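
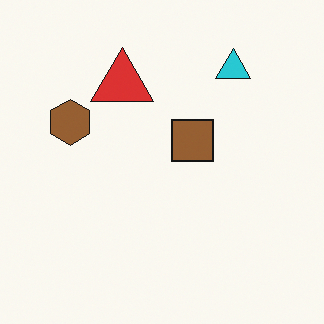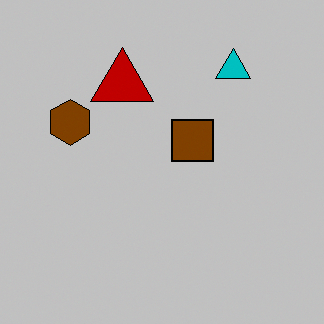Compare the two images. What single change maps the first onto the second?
This is the original image heavily posterized to just a handful of flat colors.

Each flat color has snapped to a coarser quantized level — most visibly, the near-white background has dropped to a flat grey.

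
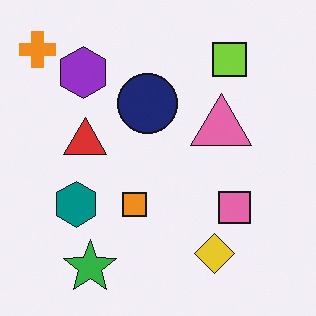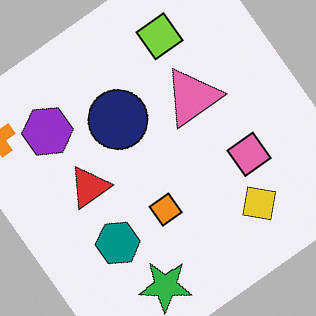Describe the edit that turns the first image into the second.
It was rotated counter-clockwise by a large amount — several tens of degrees.

Every shape is tilted by the same angle and the image corners show triangular fill wedges — a whole-image rotation by a non-right angle.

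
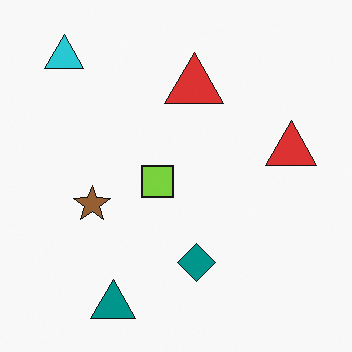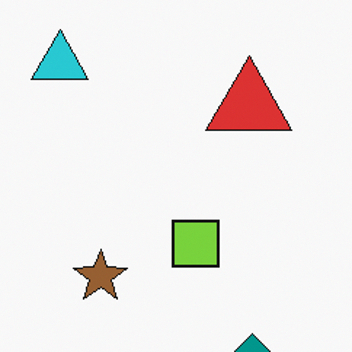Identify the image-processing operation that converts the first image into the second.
The second image is the first cropped to a modestly smaller region and rescaled.

The visible shapes are larger and the field of view is narrower; shapes near the original edges may be partly or wholly outside the frame — a crop-and-rescale.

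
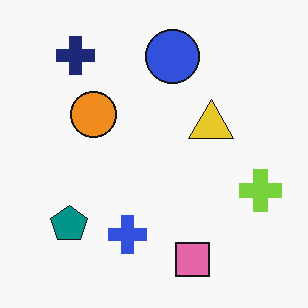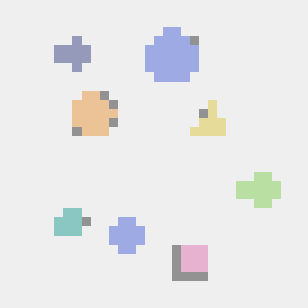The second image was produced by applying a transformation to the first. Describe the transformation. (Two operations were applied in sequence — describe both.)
The transformation is: heavily pixelated into large blocks, then washed out (contrast reduced).

Shapes are reduced to large square blocks; fine edges and outlines are lost — a downscale-then-upscale (mosaic) effect. Tones are pushed toward mid-grey across the whole image — a global contrast change.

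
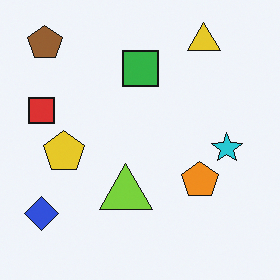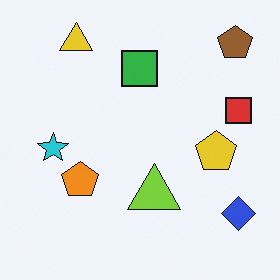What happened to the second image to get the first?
The image was flipped horizontally (left ↔ right).

The red square is in the right of the second image and the left of the first — shapes on opposite sides of the vertical midline have swapped in a mirror flip.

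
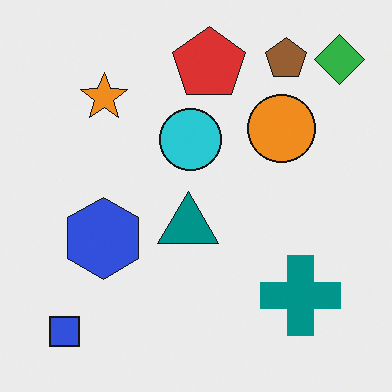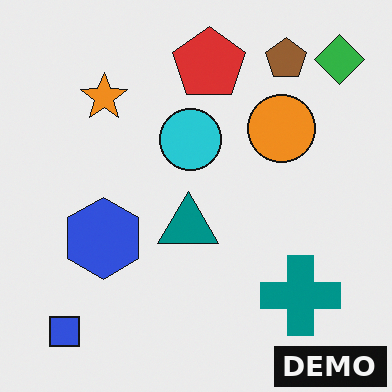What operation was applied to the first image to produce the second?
It was watermarked with the text "DEMO" in the lower-right corner.

A dark label reading "DEMO" appears in the lower-right corner.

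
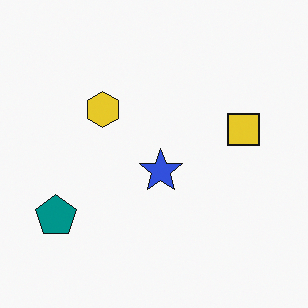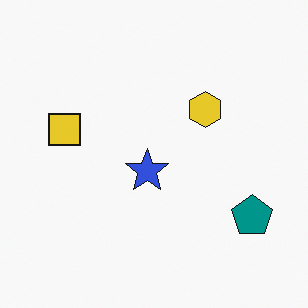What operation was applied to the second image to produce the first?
Flipped horizontally (left ↔ right).

The teal pentagon is in the bottom-right of the second image and the bottom-left of the first — shapes on opposite sides of the vertical midline have swapped in a mirror flip.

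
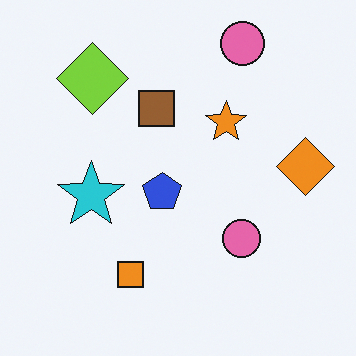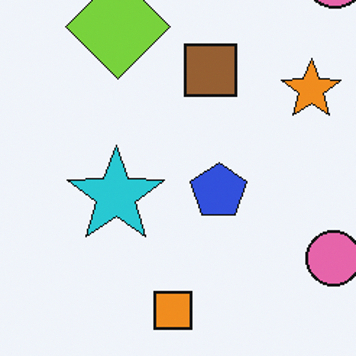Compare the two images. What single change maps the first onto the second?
The image was cropped to a modestly smaller region and rescaled.

The visible shapes are larger and the field of view is narrower; shapes near the original edges may be partly or wholly outside the frame — a crop-and-rescale.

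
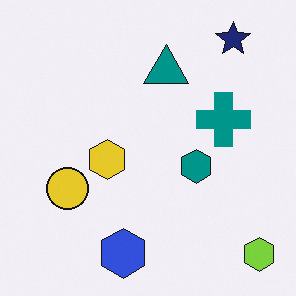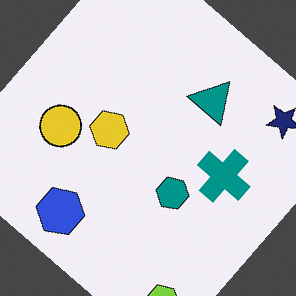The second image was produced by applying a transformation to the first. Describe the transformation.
It was rotated clockwise by a large amount — several tens of degrees.

Every shape is tilted by the same angle and the image corners show triangular fill wedges — a whole-image rotation by a non-right angle.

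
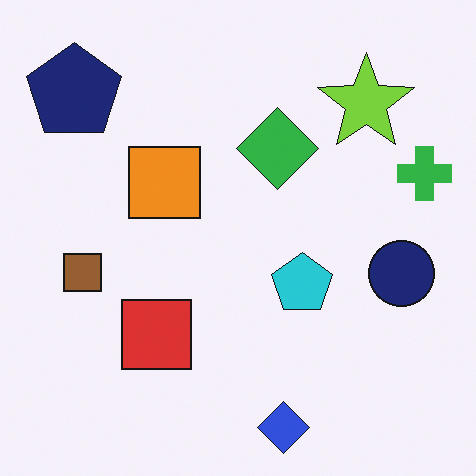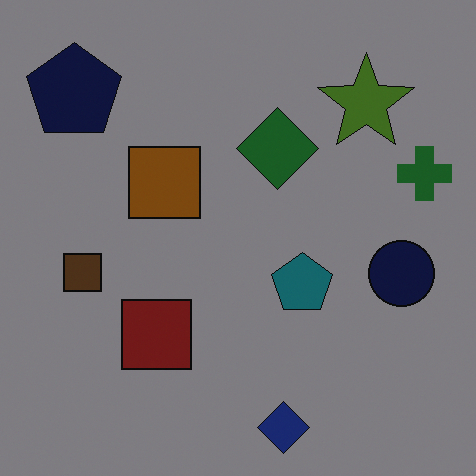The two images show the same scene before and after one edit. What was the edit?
The second image is the first darkened a lot.

Every pixel — background and shapes alike — is uniformly darkened.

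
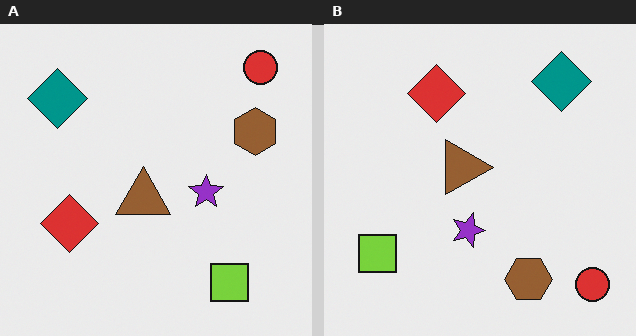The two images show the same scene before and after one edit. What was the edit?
This is the original image rotated 90° clockwise.

The red circle sits in the top-right of the left (A) image and the bottom-right of the right (B) — consistent with a whole-image 90° clockwise rotation.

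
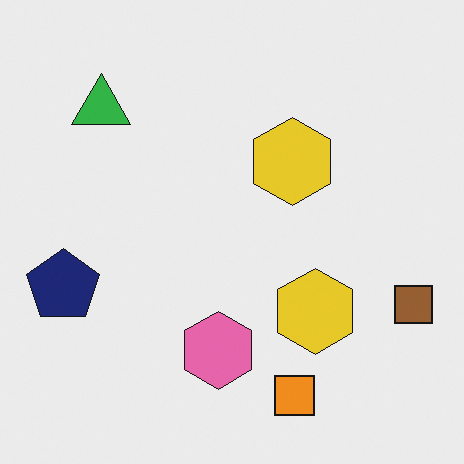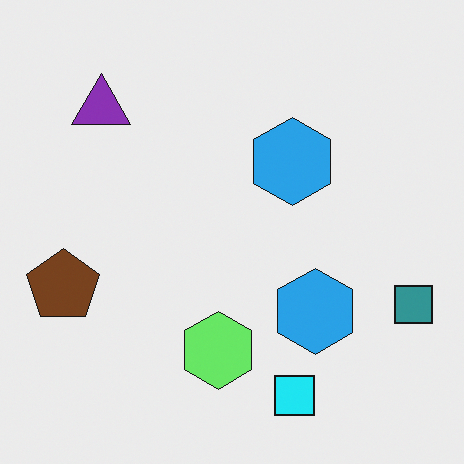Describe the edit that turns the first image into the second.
It was hue-shifted through roughly a third of the color wheel.

Every shape's color has rotated by the same amount around the hue wheel — a uniform hue shift.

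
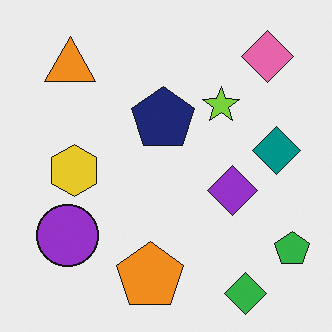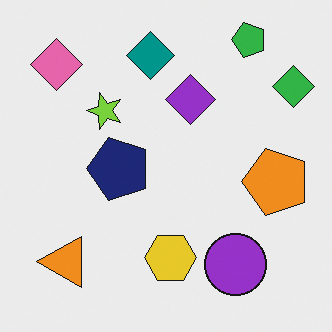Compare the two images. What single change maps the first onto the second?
The second image is the first rotated 90° counter-clockwise.

The green pentagon sits in the bottom-right of the first image and the top-right of the second — consistent with a whole-image 90° counter-clockwise rotation.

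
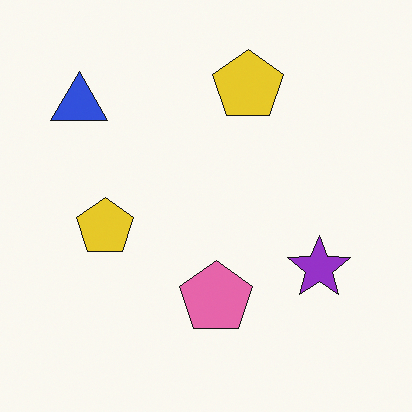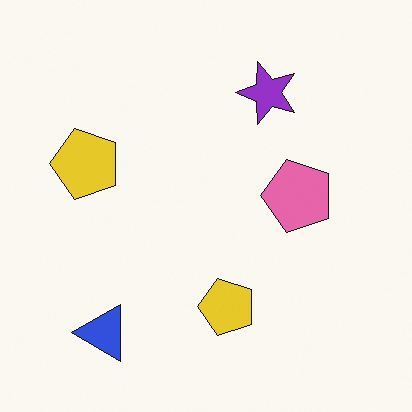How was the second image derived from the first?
The image was rotated 90° counter-clockwise.

The blue triangle sits in the top-left of the first image and the bottom-left of the second — consistent with a whole-image 90° counter-clockwise rotation.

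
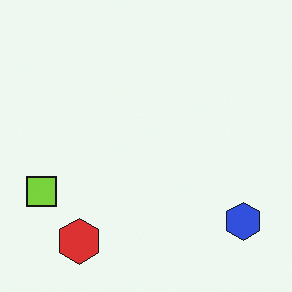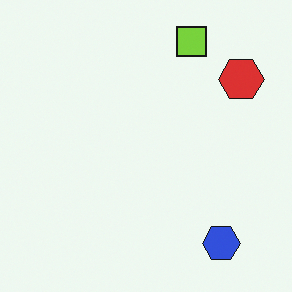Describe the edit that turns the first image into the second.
Transposed (reflected across the top-left ↔ bottom-right diagonal).

Shapes have swapped their row and column positions — what was in the top-right is now in the bottom-left — a diagonal reflection.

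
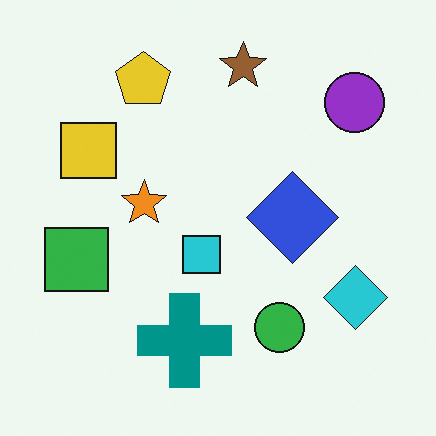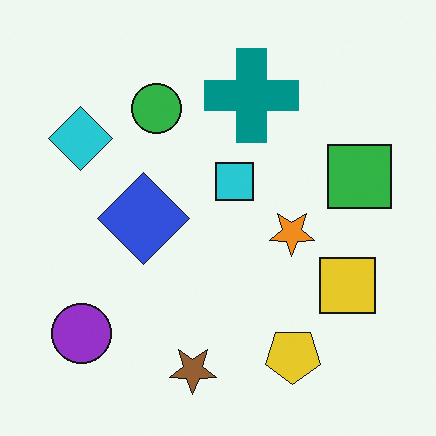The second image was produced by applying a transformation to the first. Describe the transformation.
The second image is the first rotated 180°.

The purple circle sits in the top-right of the first image and the bottom-left of the second — consistent with a whole-image 180° rotation.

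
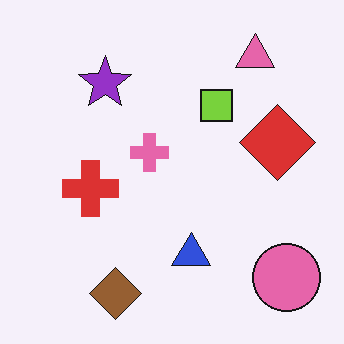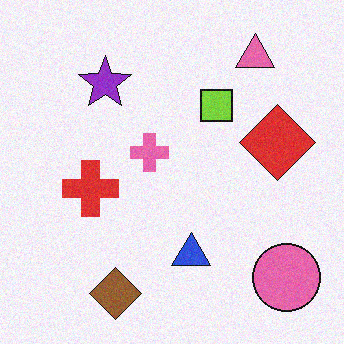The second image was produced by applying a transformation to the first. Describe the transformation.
The second image is the first degraded with subtle gaussian noise.

Random speckle covers the whole image, including the flat background.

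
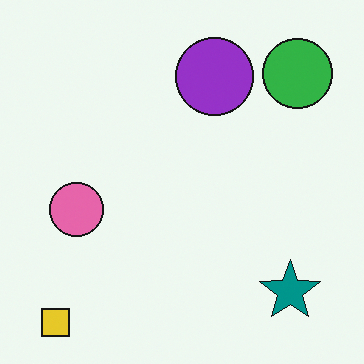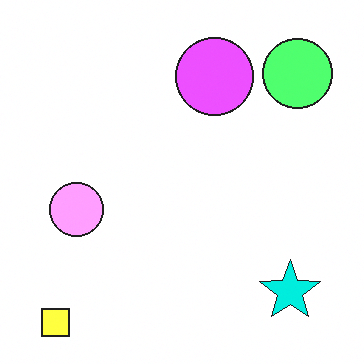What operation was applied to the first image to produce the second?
This is the original image brightened a lot.

Every pixel — background and shapes alike — is uniformly brightened.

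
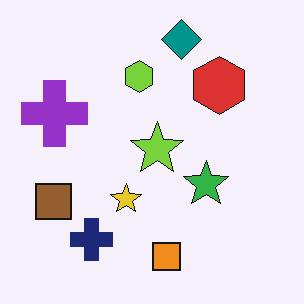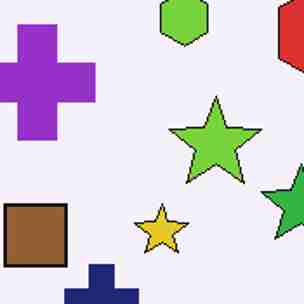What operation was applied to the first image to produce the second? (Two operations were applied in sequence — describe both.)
The image was cropped to a noticeably smaller region and rescaled, then degraded with heavy JPEG compression.

The visible shapes are larger and the field of view is narrower; shapes near the original edges may be partly or wholly outside the frame — a crop-and-rescale. Blocky 8×8 compression artifacts appear around shape edges and the flat background shows ringing — characteristic JPEG degradation.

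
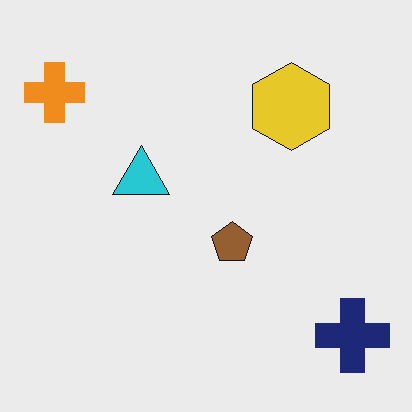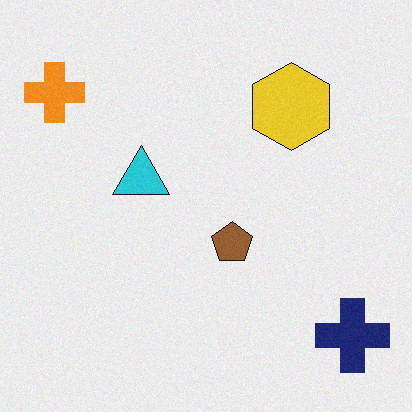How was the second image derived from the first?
This is the original image degraded with a light layer of grain.

Random speckle covers the whole image, including the flat background.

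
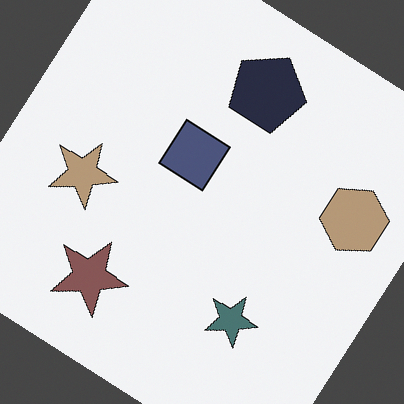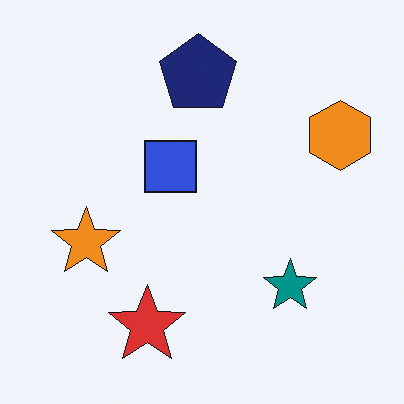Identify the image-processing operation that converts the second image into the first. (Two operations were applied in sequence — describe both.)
The first image is the second rotated clockwise by a large amount — several tens of degrees, then made much more muted (saturation change).

Every shape is tilted by the same angle and the image corners show triangular fill wedges — a whole-image rotation by a non-right angle. All colors are more muted and greyish — a global saturation change.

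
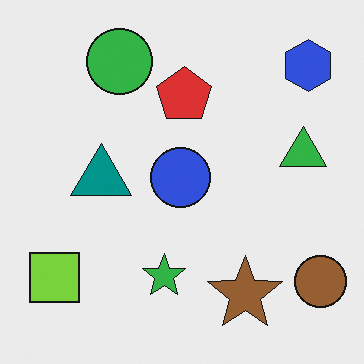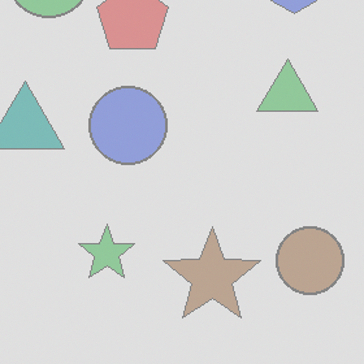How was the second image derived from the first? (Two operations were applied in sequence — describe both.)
It was given much lower contrast, then cropped to a modestly smaller region and rescaled.

Tones are pushed toward mid-grey across the whole image — a global contrast change. The visible shapes are larger and the field of view is narrower; shapes near the original edges may be partly or wholly outside the frame — a crop-and-rescale.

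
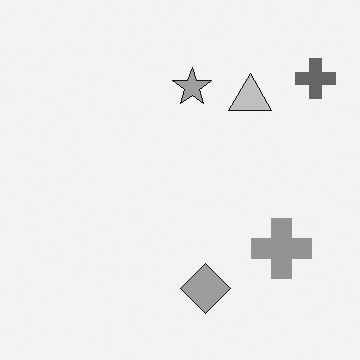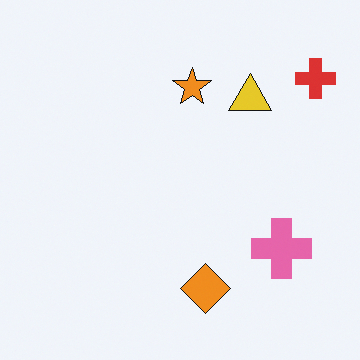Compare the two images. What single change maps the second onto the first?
It was converted to grayscale.

All color is removed — every shape is now a shade of grey.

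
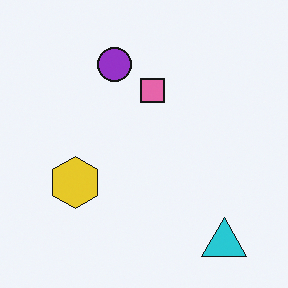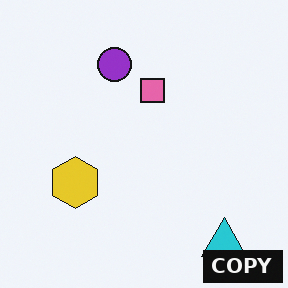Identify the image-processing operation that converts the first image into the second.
It was watermarked with the text "COPY" in the lower-right corner.

A dark label reading "COPY" appears in the lower-right corner.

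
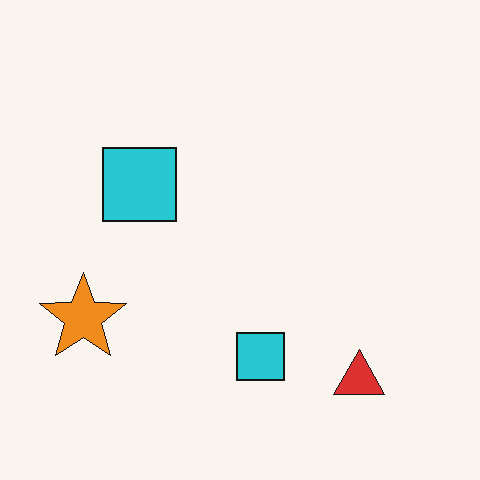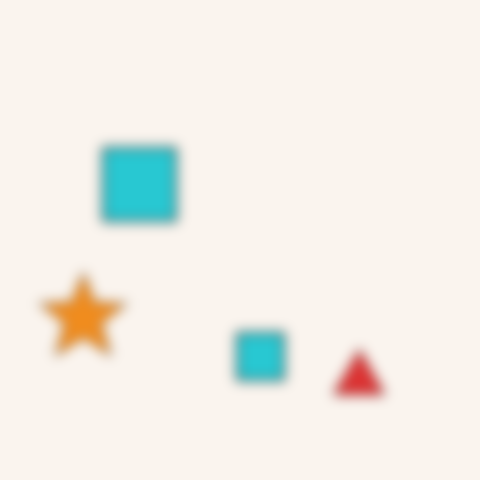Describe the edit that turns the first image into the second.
The transformation is: strongly gaussian-blurred.

Shape edges and outlines are uniformly softened across the whole image.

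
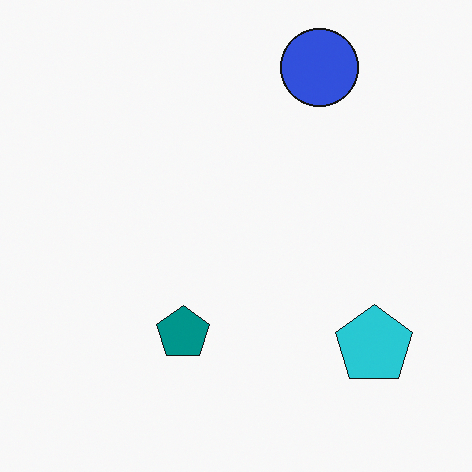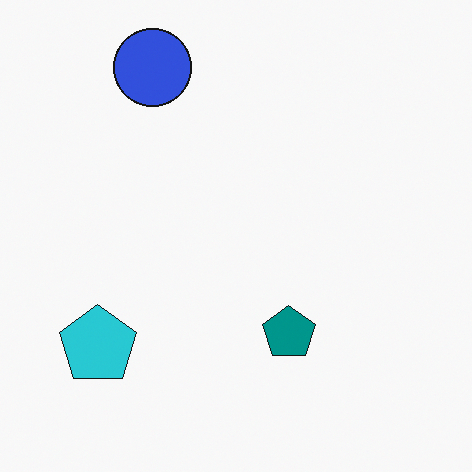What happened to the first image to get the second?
The second image is the first flipped horizontally (left ↔ right).

The cyan pentagon is in the bottom-right of the first image and the bottom-left of the second — shapes on opposite sides of the vertical midline have swapped in a mirror flip.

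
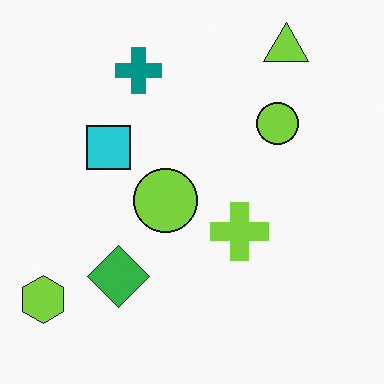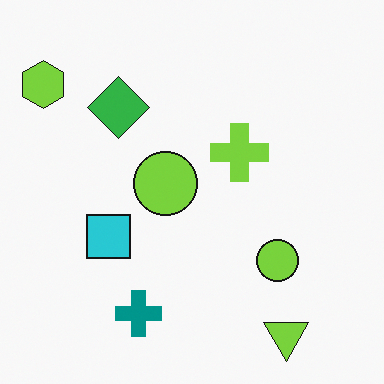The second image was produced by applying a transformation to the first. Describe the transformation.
Flipped vertically (top ↔ bottom).

The lime triangle is in the top-right of the first image and the bottom-right of the second — shapes on opposite sides of the horizontal midline have swapped in a mirror flip.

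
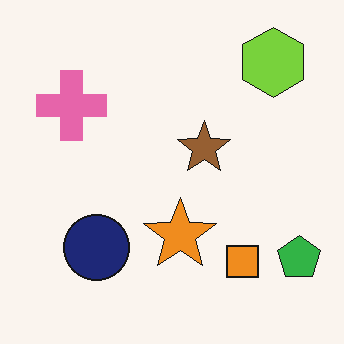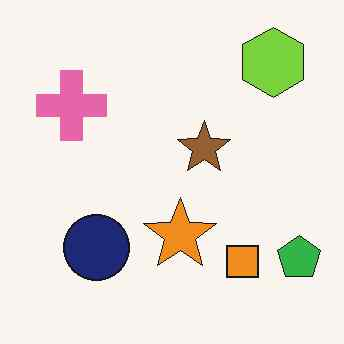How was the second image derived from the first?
The transformation is: given moderate JPEG compression.

Blocky 8×8 compression artifacts appear around shape edges and the flat background shows ringing — characteristic JPEG degradation.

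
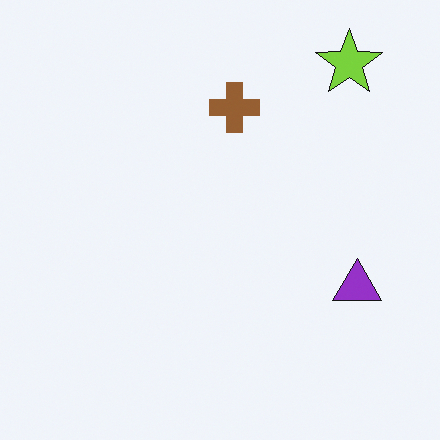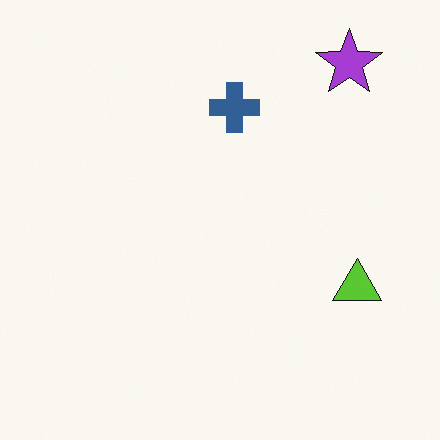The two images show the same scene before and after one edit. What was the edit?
Hue-shifted through roughly half the color wheel.

Every shape's color has rotated by the same amount around the hue wheel — a uniform hue shift.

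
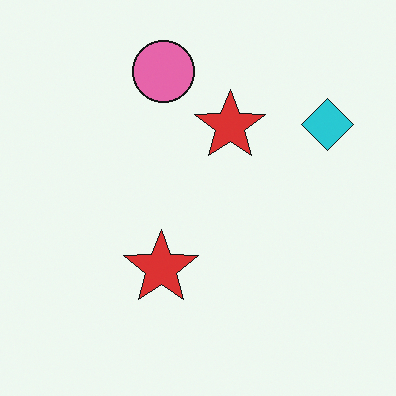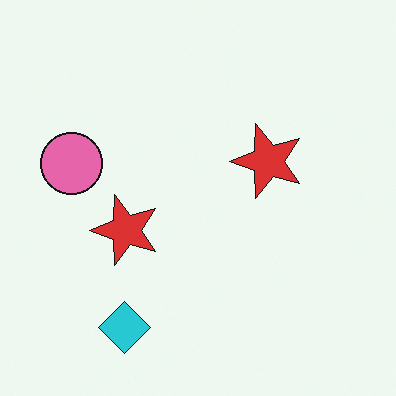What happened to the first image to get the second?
This is the original image transposed (reflected across the top-left ↔ bottom-right diagonal).

Shapes have swapped their row and column positions — what was in the top-right is now in the bottom-left — a diagonal reflection.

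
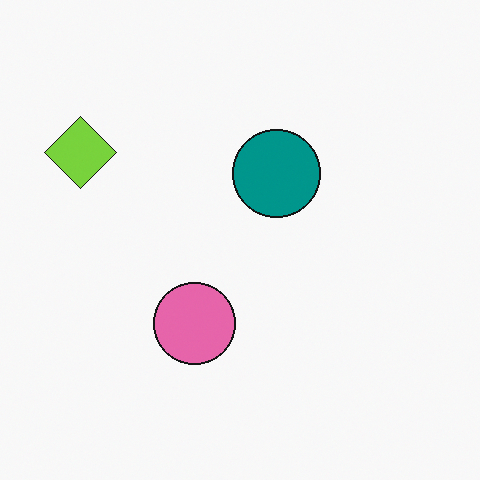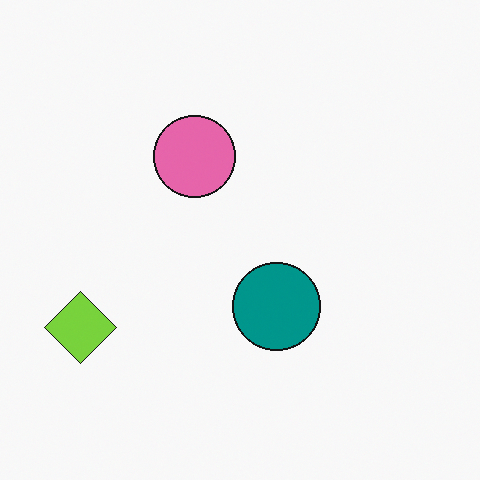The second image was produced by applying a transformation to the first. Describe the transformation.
It was flipped vertically (top ↔ bottom).

The lime diamond is in the top-left of the first image and the bottom-left of the second — shapes on opposite sides of the horizontal midline have swapped in a mirror flip.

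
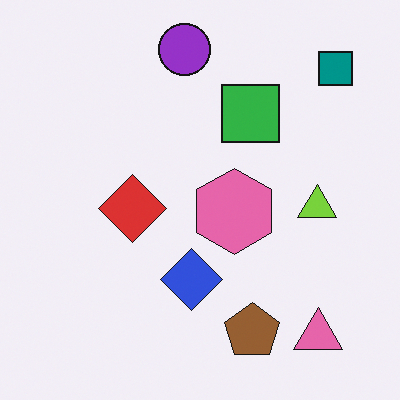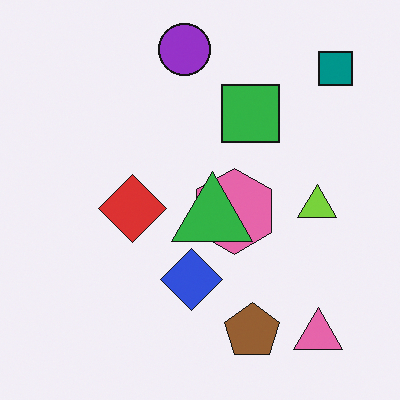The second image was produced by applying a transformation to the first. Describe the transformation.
The transformation is: overlaid with an additional green triangle.

A green triangle appears in the second image that is absent from the first.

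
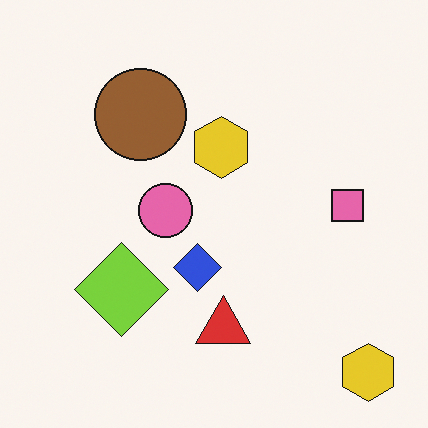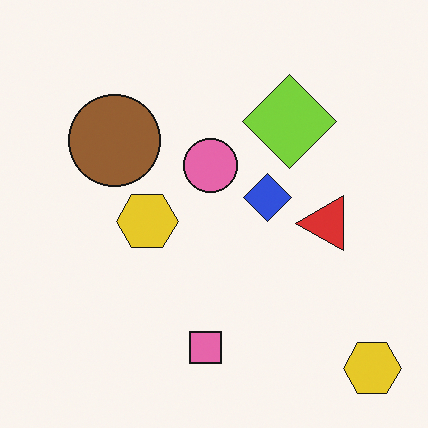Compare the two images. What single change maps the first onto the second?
The transformation is: transposed (reflected across the top-left ↔ bottom-right diagonal).

Shapes have swapped their row and column positions — what was in the top-right is now in the bottom-left — a diagonal reflection.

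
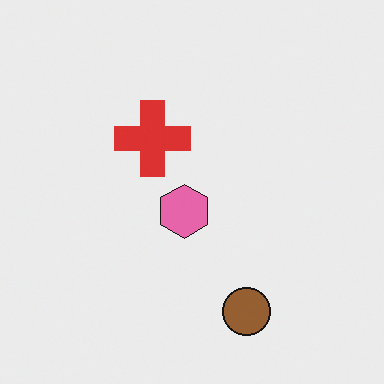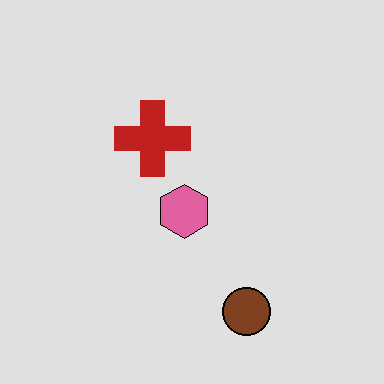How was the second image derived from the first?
The second image is the first posterized to a reduced palette.

Each flat color has snapped to a coarser quantized level — most visibly, the near-white background has dropped to a flat grey.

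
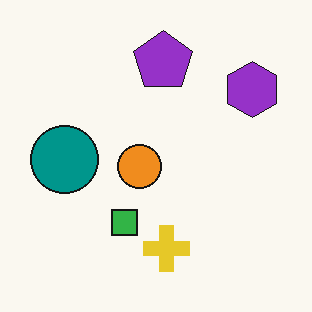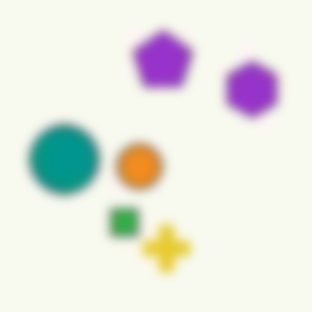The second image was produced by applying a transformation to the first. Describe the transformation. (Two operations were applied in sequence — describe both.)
It was degraded with heavy JPEG compression, then heavily blurred.

Blocky 8×8 compression artifacts appear around shape edges and the flat background shows ringing — characteristic JPEG degradation. Shape edges and outlines are uniformly softened across the whole image.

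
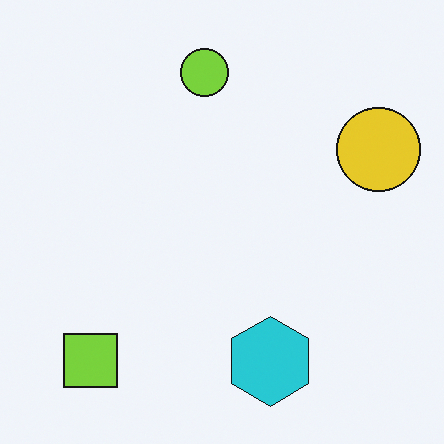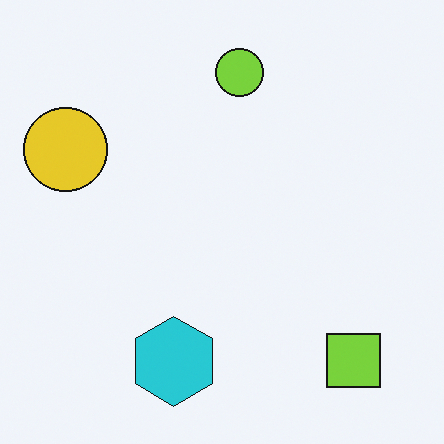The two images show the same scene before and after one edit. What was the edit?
This is the original image flipped horizontally (left ↔ right).

The yellow circle is in the right of the first image and the left of the second — shapes on opposite sides of the vertical midline have swapped in a mirror flip.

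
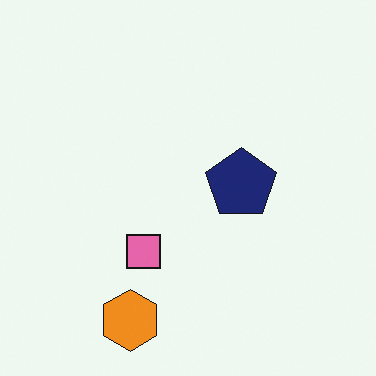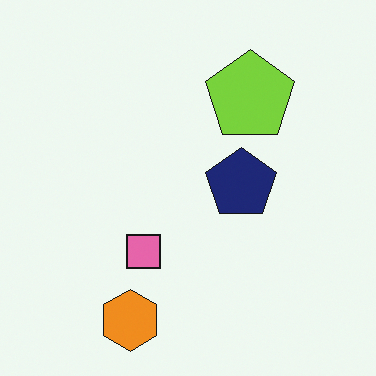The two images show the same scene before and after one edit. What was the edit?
This is the original image overlaid with an additional lime pentagon.

A lime pentagon appears in the second image that is absent from the first.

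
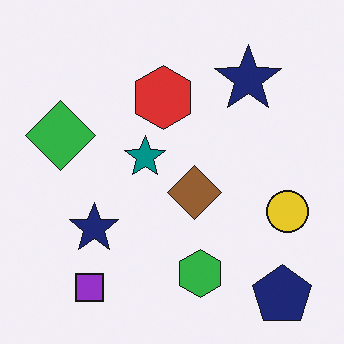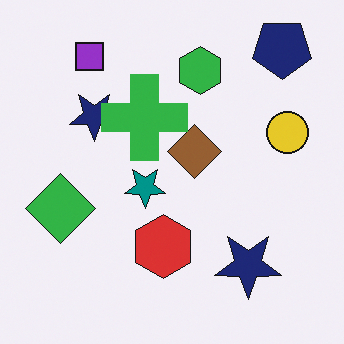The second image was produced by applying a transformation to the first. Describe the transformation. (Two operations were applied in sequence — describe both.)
The transformation is: flipped vertically (top ↔ bottom), then overlaid with an additional green cross.

The navy pentagon is in the bottom-right of the first image and the top-right of the second — shapes on opposite sides of the horizontal midline have swapped in a mirror flip. A green cross appears in the second image that is absent from the first.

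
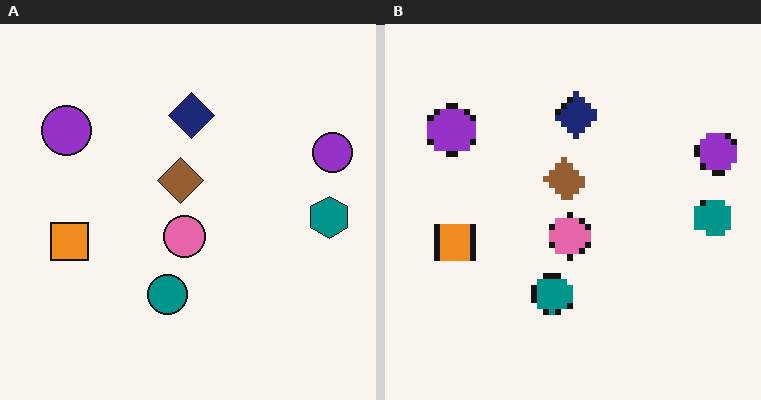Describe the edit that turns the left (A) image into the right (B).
This is the original image moderately pixelated.

Shapes are reduced to large square blocks; fine edges and outlines are lost — a downscale-then-upscale (mosaic) effect.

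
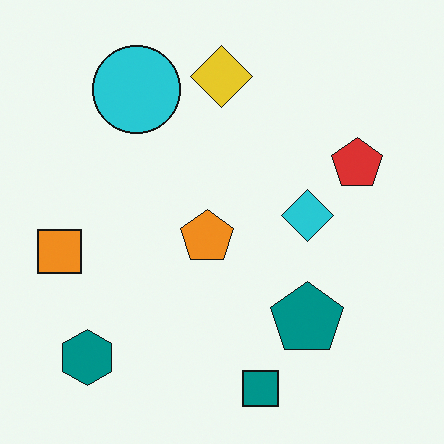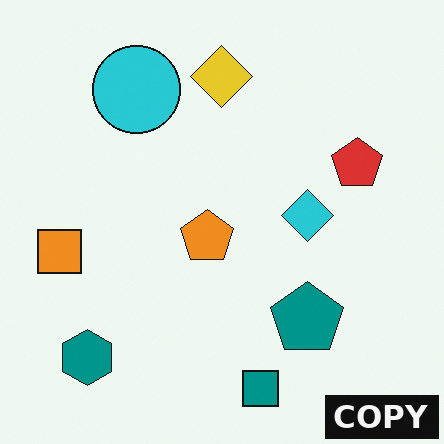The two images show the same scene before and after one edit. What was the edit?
It was watermarked with the text "COPY" in the lower-right corner.

A dark label reading "COPY" appears in the lower-right corner.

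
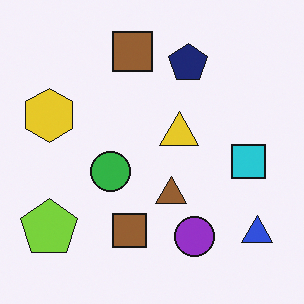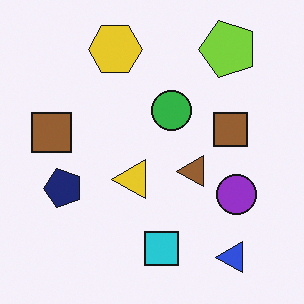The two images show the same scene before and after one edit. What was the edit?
The transformation is: transposed (reflected across the top-left ↔ bottom-right diagonal).

Shapes have swapped their row and column positions — what was in the top-right is now in the bottom-left — a diagonal reflection.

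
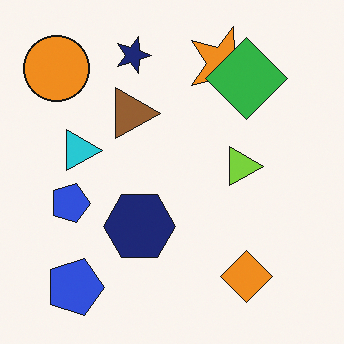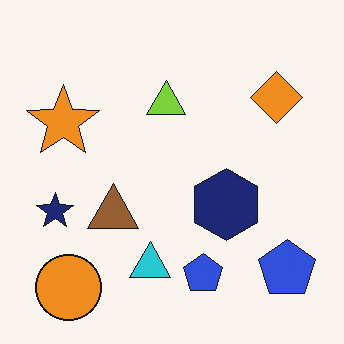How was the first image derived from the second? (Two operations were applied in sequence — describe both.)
The image was rotated 90° clockwise, then overlaid with an additional green diamond.

The orange circle sits in the bottom-left of the second image and the top-left of the first — consistent with a whole-image 90° clockwise rotation. A green diamond appears in the first image that is absent from the second.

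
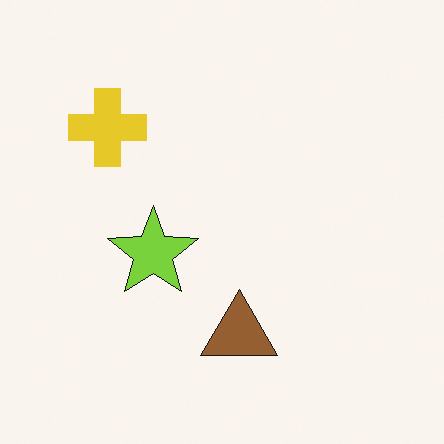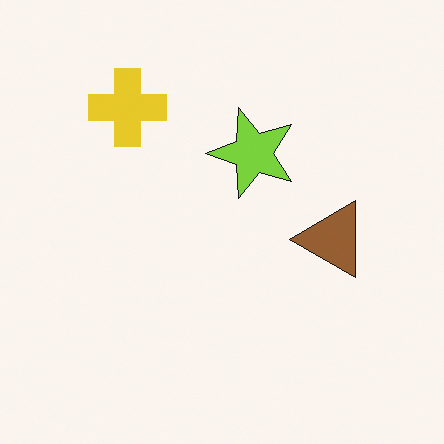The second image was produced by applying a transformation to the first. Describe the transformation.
It was transposed (reflected across the top-left ↔ bottom-right diagonal).

Shapes have swapped their row and column positions — what was in the top-right is now in the bottom-left — a diagonal reflection.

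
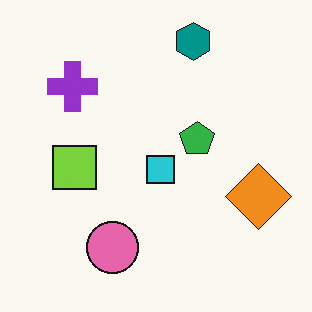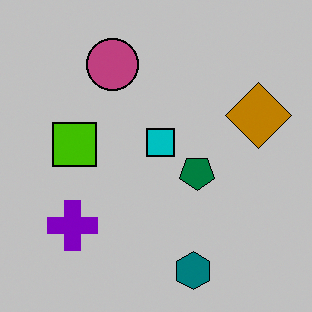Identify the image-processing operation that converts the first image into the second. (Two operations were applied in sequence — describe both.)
The second image is the first flipped vertically (top ↔ bottom), then heavily posterized to just a handful of flat colors.

The teal hexagon is in the top of the first image and the bottom of the second — shapes on opposite sides of the horizontal midline have swapped in a mirror flip. Each flat color has snapped to a coarser quantized level — most visibly, the near-white background has dropped to a flat grey.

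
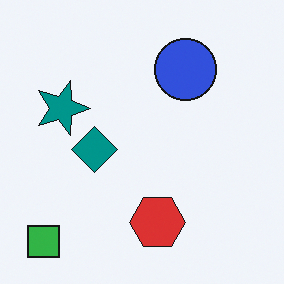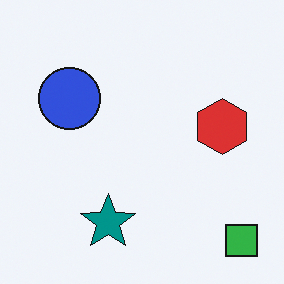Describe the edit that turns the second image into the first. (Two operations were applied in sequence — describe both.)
This is the original image rotated 90° clockwise, then overlaid with an additional teal diamond.

The green square sits in the bottom-right of the second image and the bottom-left of the first — consistent with a whole-image 90° clockwise rotation. A teal diamond appears in the first image that is absent from the second.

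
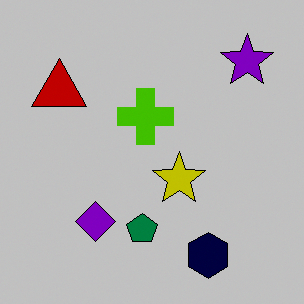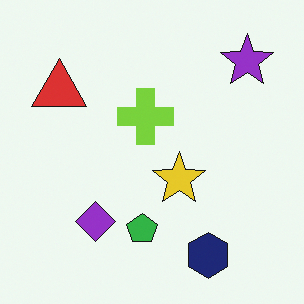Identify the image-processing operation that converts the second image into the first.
It was heavily posterized to just a handful of flat colors.

Each flat color has snapped to a coarser quantized level — most visibly, the near-white background has dropped to a flat grey.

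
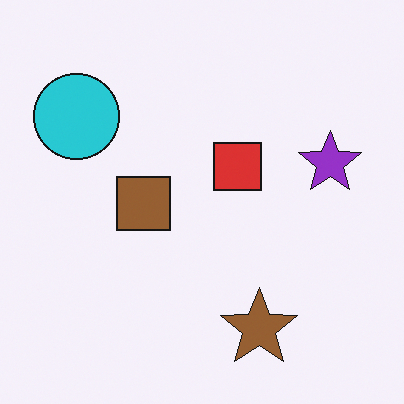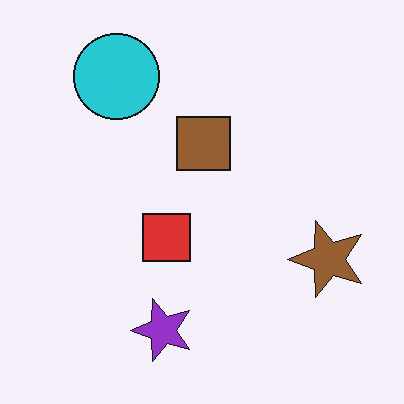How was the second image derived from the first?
The image was transposed (reflected across the top-left ↔ bottom-right diagonal).

Shapes have swapped their row and column positions — what was in the top-right is now in the bottom-left — a diagonal reflection.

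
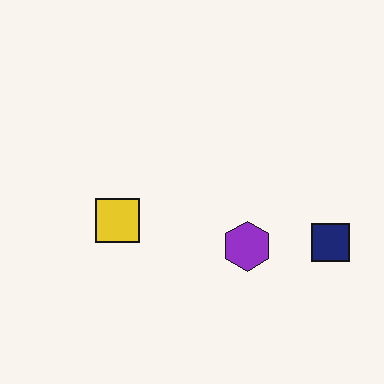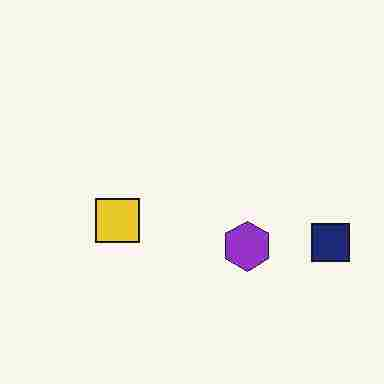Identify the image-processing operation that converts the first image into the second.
This is the original image heavily JPEG-compressed with obvious blocking artifacts.

Blocky 8×8 compression artifacts appear around shape edges and the flat background shows ringing — characteristic JPEG degradation.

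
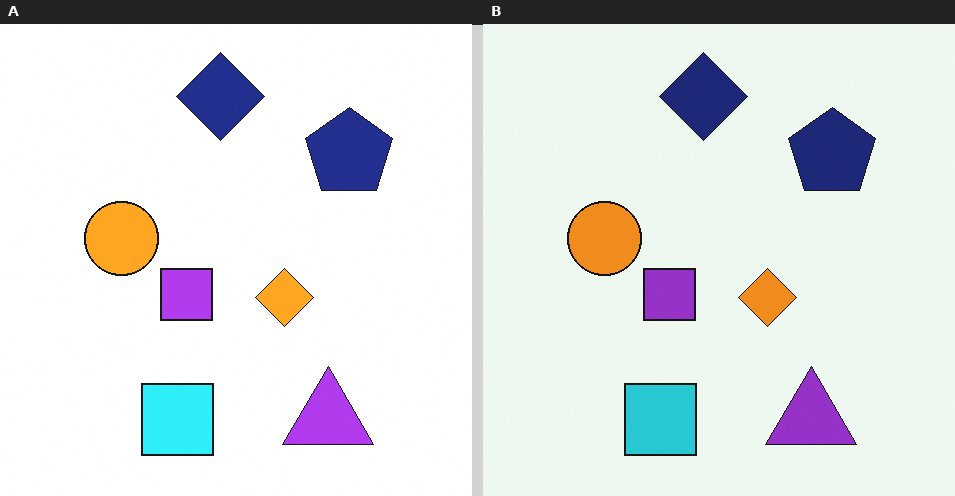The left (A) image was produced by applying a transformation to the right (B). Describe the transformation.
It was slightly brightened.

Every pixel — background and shapes alike — is uniformly brightened.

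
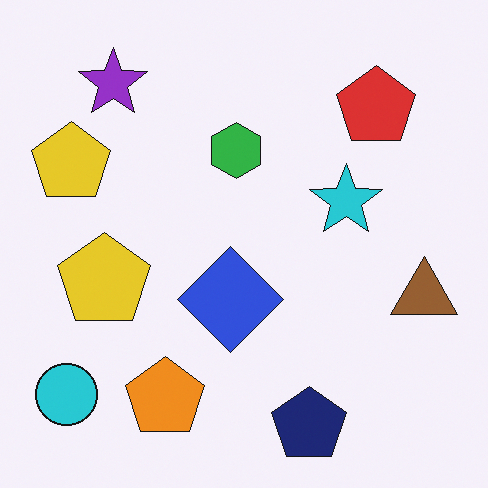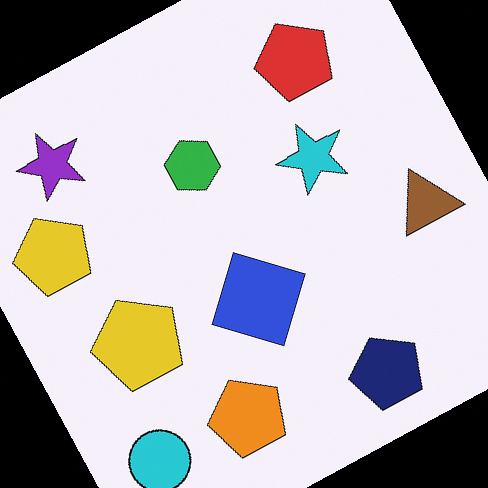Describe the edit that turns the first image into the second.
The second image is the first rotated counter-clockwise by a clearly visible amount.

Every shape is tilted by the same angle and the image corners show triangular fill wedges — a whole-image rotation by a non-right angle.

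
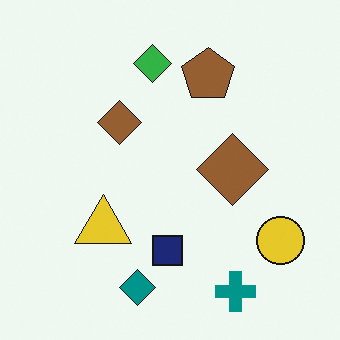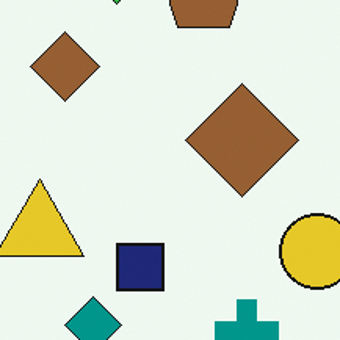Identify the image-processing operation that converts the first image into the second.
This is the original image cropped to a modestly smaller region and rescaled.

The visible shapes are larger and the field of view is narrower; shapes near the original edges may be partly or wholly outside the frame — a crop-and-rescale.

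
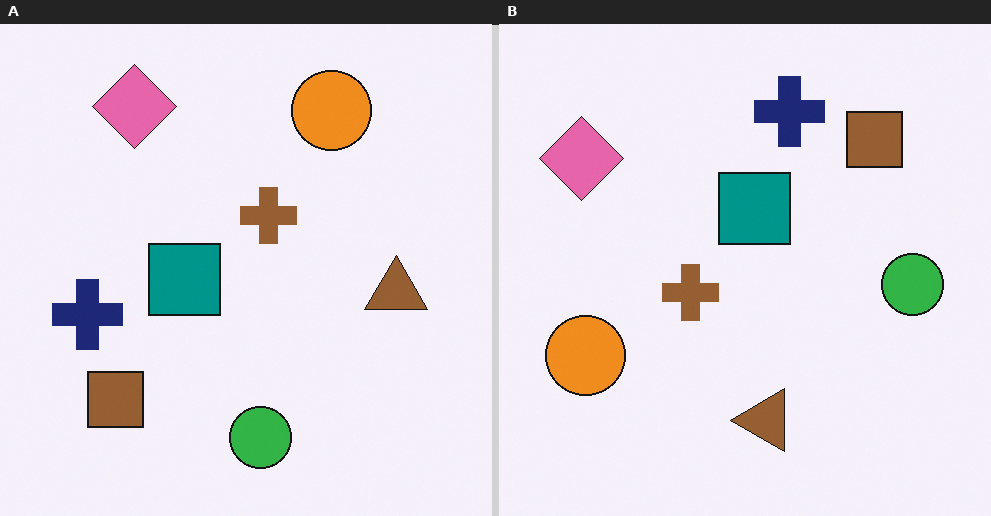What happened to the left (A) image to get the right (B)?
This is the original image transposed (reflected across the top-left ↔ bottom-right diagonal).

Shapes have swapped their row and column positions — what was in the top-right is now in the bottom-left — a diagonal reflection.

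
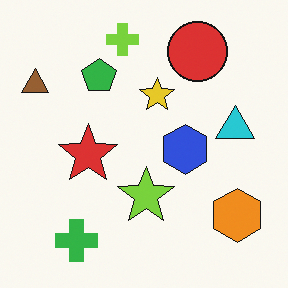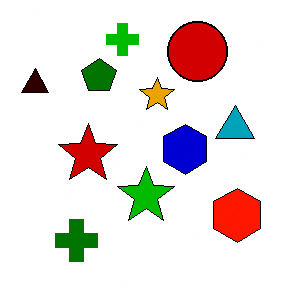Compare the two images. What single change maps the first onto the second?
The second image is the first given much higher contrast.

Tones are pushed away from mid-grey across the whole image — a global contrast change.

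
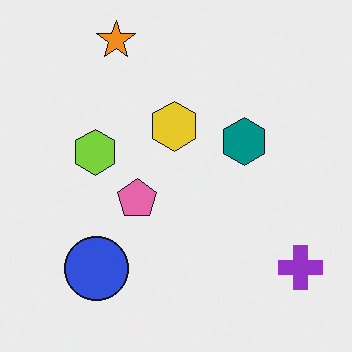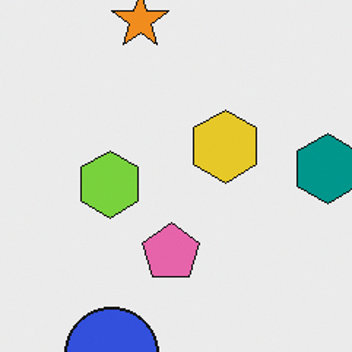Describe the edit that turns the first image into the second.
This is the original image cropped to a modestly smaller region and rescaled.

The visible shapes are larger and the field of view is narrower; shapes near the original edges may be partly or wholly outside the frame — a crop-and-rescale.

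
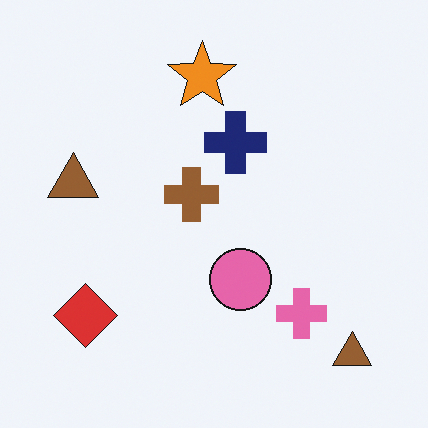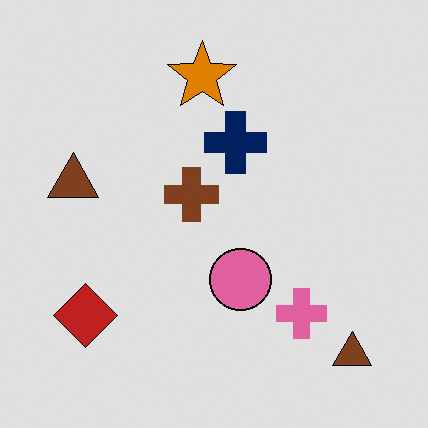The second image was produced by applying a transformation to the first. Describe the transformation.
The transformation is: posterized to a reduced palette.

Each flat color has snapped to a coarser quantized level — most visibly, the near-white background has dropped to a flat grey.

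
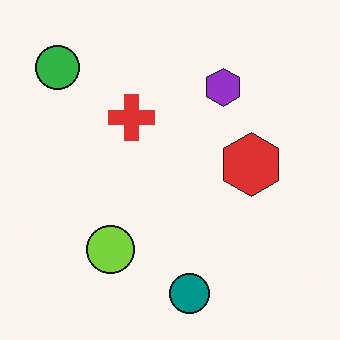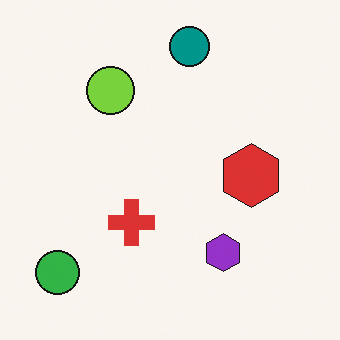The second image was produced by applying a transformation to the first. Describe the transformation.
This is the original image flipped vertically (top ↔ bottom).

The teal circle is in the bottom of the first image and the top of the second — shapes on opposite sides of the horizontal midline have swapped in a mirror flip.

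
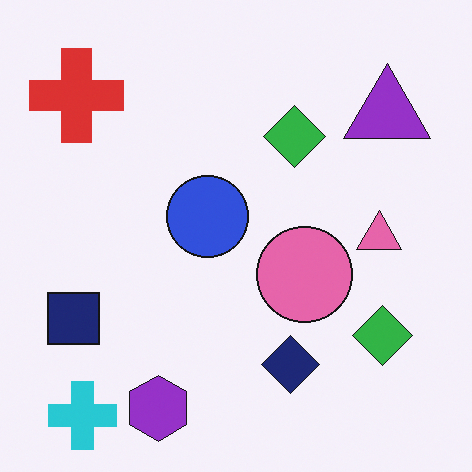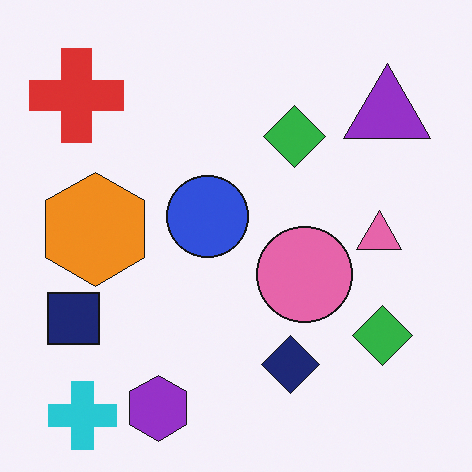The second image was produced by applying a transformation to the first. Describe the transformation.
It was overlaid with an additional orange hexagon.

An orange hexagon appears in the second image that is absent from the first.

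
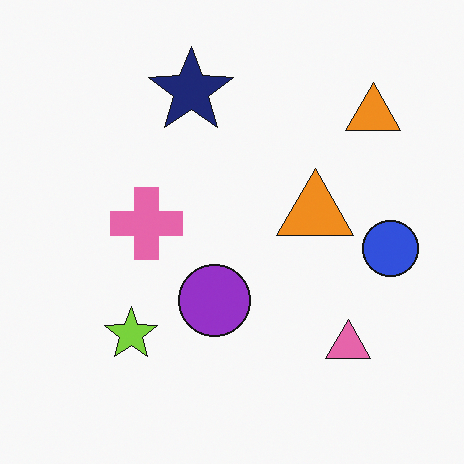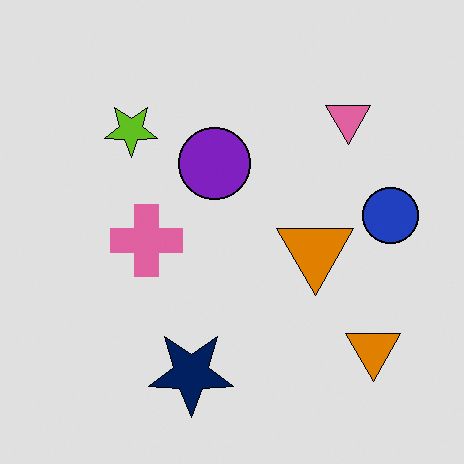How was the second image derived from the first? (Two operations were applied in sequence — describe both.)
Flipped vertically (top ↔ bottom), then moderately posterized.

The navy star is in the top of the first image and the bottom of the second — shapes on opposite sides of the horizontal midline have swapped in a mirror flip. Each flat color has snapped to a coarser quantized level — most visibly, the near-white background has dropped to a flat grey.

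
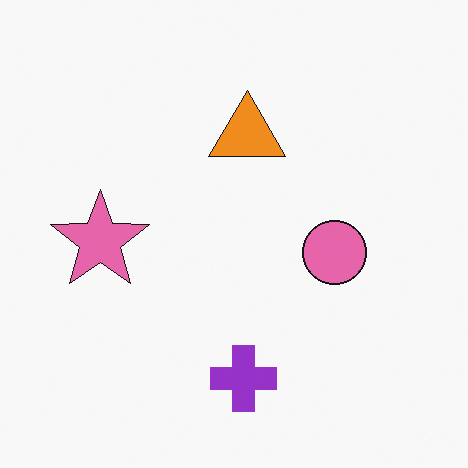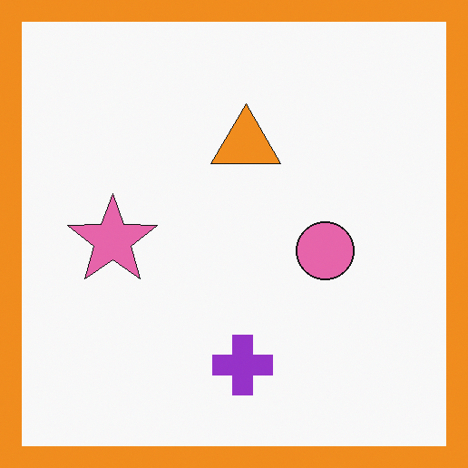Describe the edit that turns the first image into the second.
The second image is the first framed with a orange border.

A solid orange frame runs around the edge of the second image, with the content slightly shrunk inside it.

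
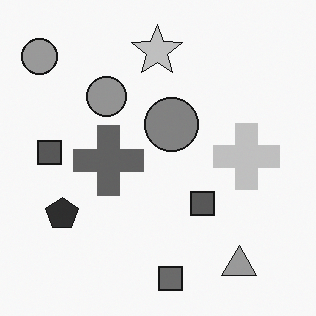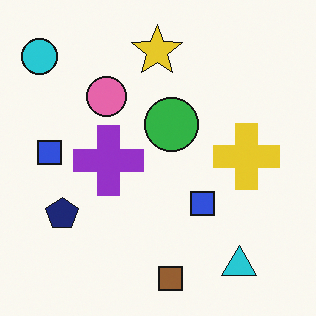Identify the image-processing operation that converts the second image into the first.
It was converted to grayscale.

All color is removed — every shape is now a shade of grey.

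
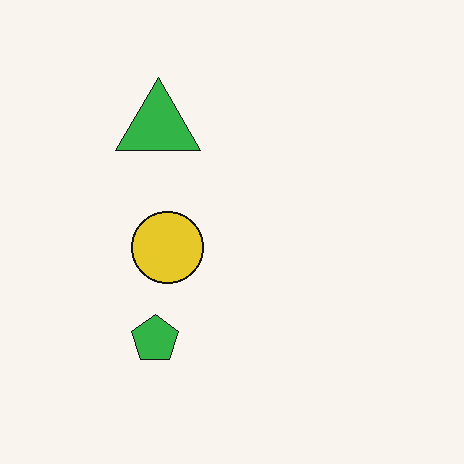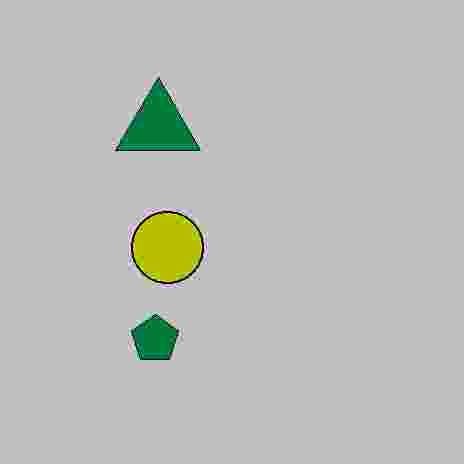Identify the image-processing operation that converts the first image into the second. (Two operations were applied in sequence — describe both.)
The second image is the first aggressively posterized, then degraded with heavy JPEG compression.

Each flat color has snapped to a coarser quantized level — most visibly, the near-white background has dropped to a flat grey. Blocky 8×8 compression artifacts appear around shape edges and the flat background shows ringing — characteristic JPEG degradation.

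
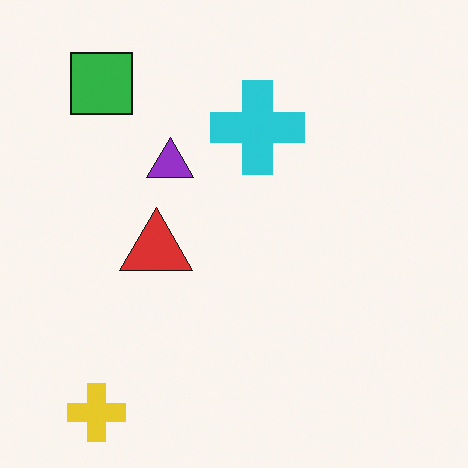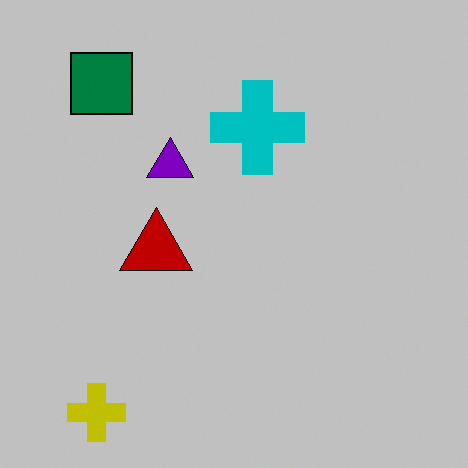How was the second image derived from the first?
The second image is the first heavily posterized to just a handful of flat colors.

Each flat color has snapped to a coarser quantized level — most visibly, the near-white background has dropped to a flat grey.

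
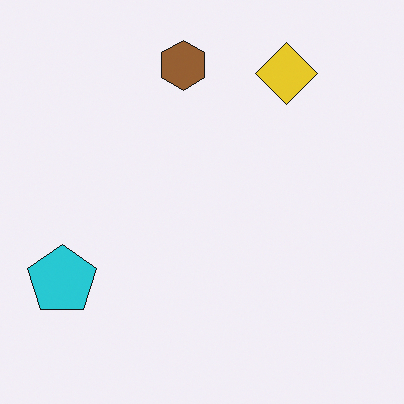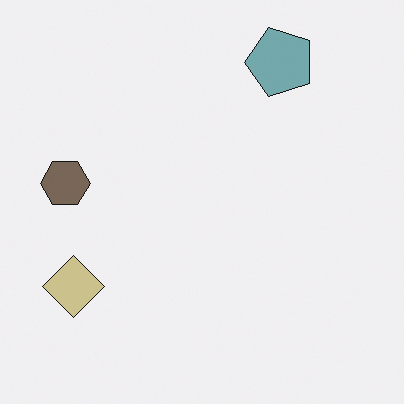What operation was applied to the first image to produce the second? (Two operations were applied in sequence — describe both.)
The second image is the first transposed (reflected across the top-left ↔ bottom-right diagonal), then heavily desaturated.

Shapes have swapped their row and column positions — what was in the top-right is now in the bottom-left — a diagonal reflection. All colors are more muted and greyish — a global saturation change.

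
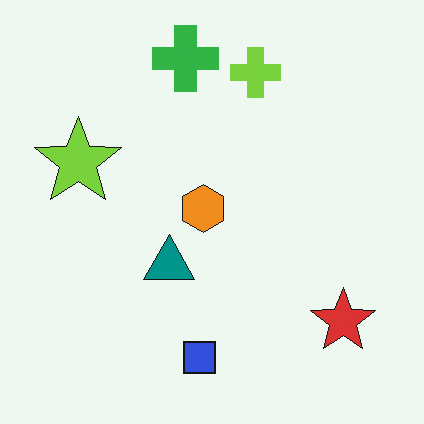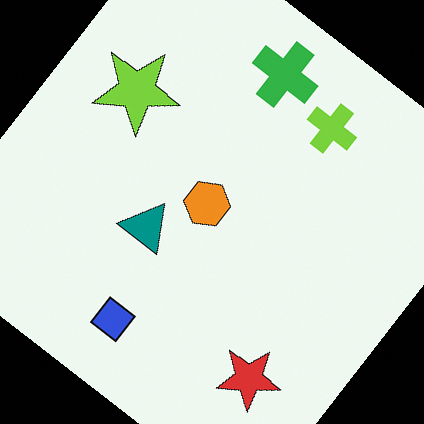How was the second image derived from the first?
It was rotated clockwise by a large amount — several tens of degrees.

Every shape is tilted by the same angle and the image corners show triangular fill wedges — a whole-image rotation by a non-right angle.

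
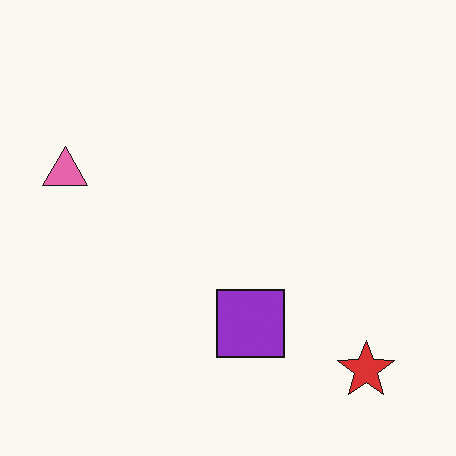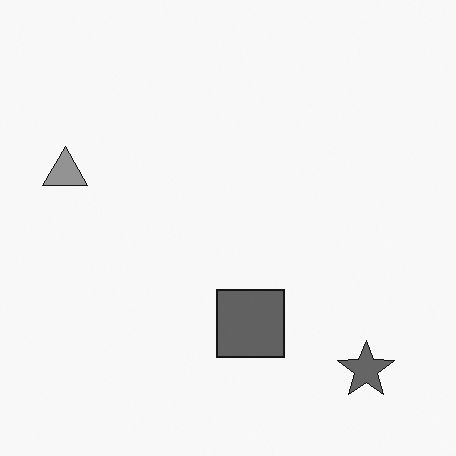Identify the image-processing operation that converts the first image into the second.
This is the original image converted to grayscale.

All color is removed — every shape is now a shade of grey.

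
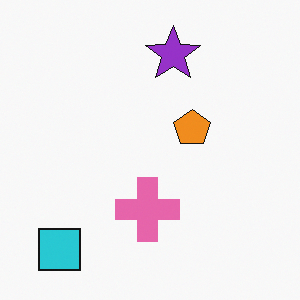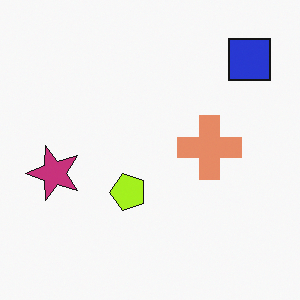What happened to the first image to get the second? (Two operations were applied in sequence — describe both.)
It was hue-shifted slightly, then transposed (reflected across the top-left ↔ bottom-right diagonal).

Every shape's color has rotated by the same amount around the hue wheel — a uniform hue shift. Shapes have swapped their row and column positions — what was in the top-right is now in the bottom-left — a diagonal reflection.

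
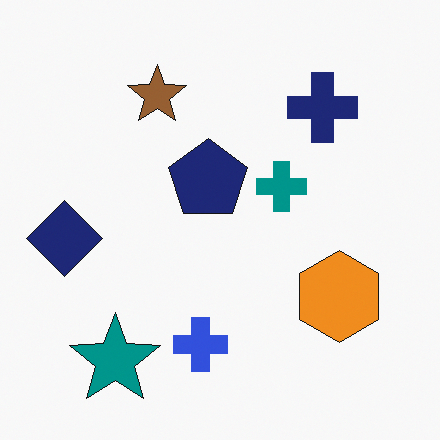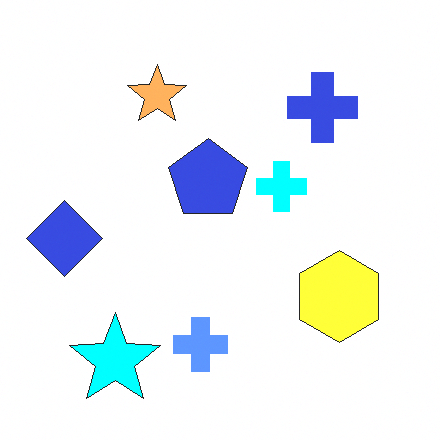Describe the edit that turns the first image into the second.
It was brightened a lot.

Every pixel — background and shapes alike — is uniformly brightened.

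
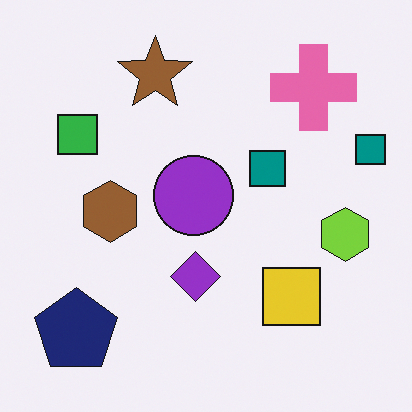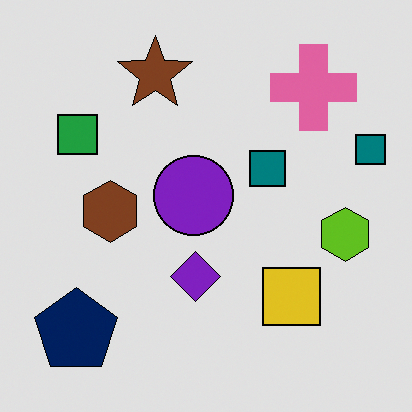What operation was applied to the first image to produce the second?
Posterized to a reduced palette.

Each flat color has snapped to a coarser quantized level — most visibly, the near-white background has dropped to a flat grey.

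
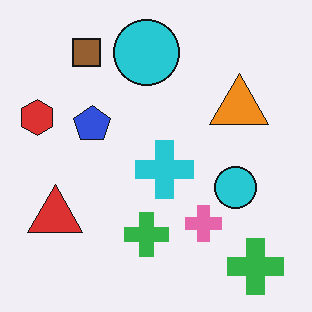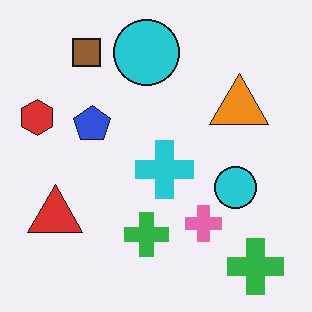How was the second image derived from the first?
The second image is the first JPEG-compressed with visible artifacts.

Blocky 8×8 compression artifacts appear around shape edges and the flat background shows ringing — characteristic JPEG degradation.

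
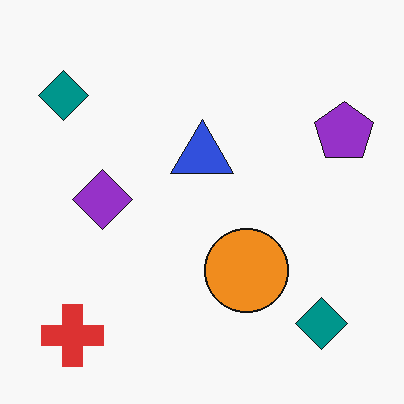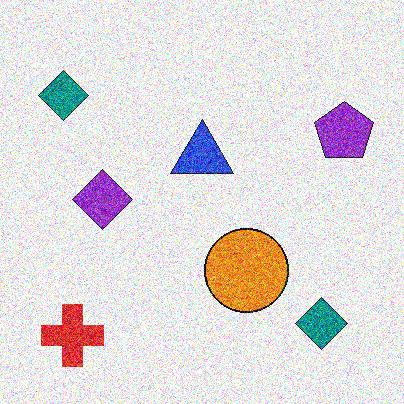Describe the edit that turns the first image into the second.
This is the original image degraded with strong gaussian noise.

Random speckle covers the whole image, including the flat background.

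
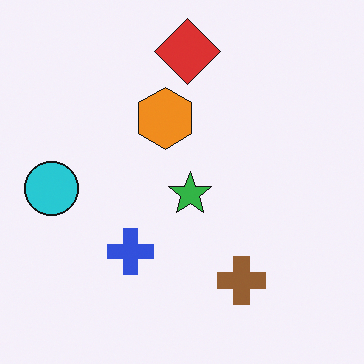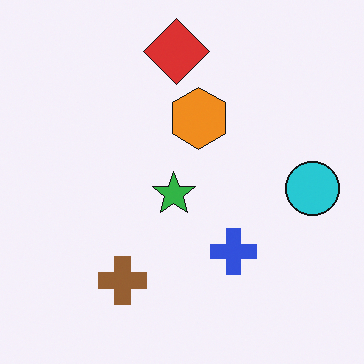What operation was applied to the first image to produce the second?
The transformation is: flipped horizontally (left ↔ right).

The cyan circle is in the left of the first image and the right of the second — shapes on opposite sides of the vertical midline have swapped in a mirror flip.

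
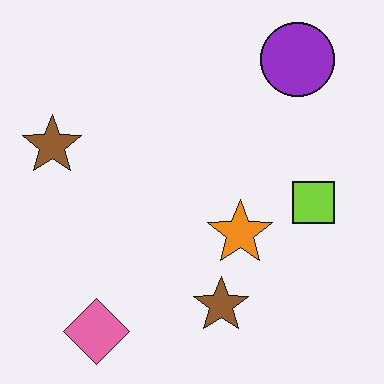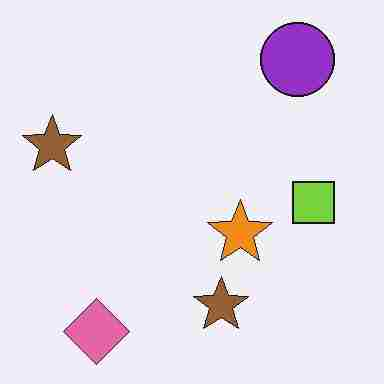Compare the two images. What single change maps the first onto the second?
This is the original image degraded with heavy JPEG compression.

Blocky 8×8 compression artifacts appear around shape edges and the flat background shows ringing — characteristic JPEG degradation.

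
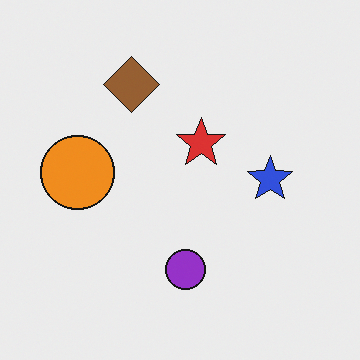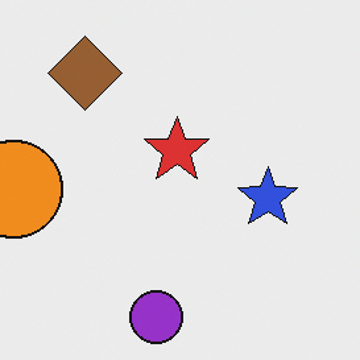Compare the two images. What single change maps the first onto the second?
This is the original image cropped to a modestly smaller region and rescaled.

The visible shapes are larger and the field of view is narrower; shapes near the original edges may be partly or wholly outside the frame — a crop-and-rescale.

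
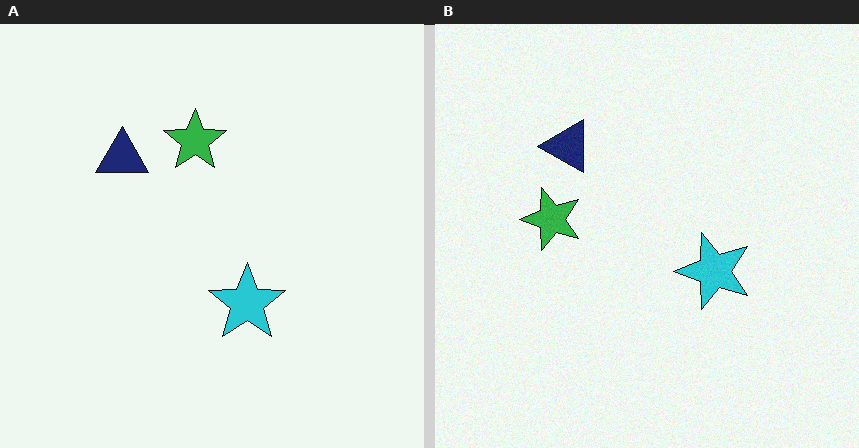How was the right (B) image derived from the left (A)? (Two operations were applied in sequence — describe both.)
Transposed (reflected across the top-left ↔ bottom-right diagonal), then degraded with subtle gaussian noise.

Shapes have swapped their row and column positions — what was in the top-right is now in the bottom-left — a diagonal reflection. Random speckle covers the whole image, including the flat background.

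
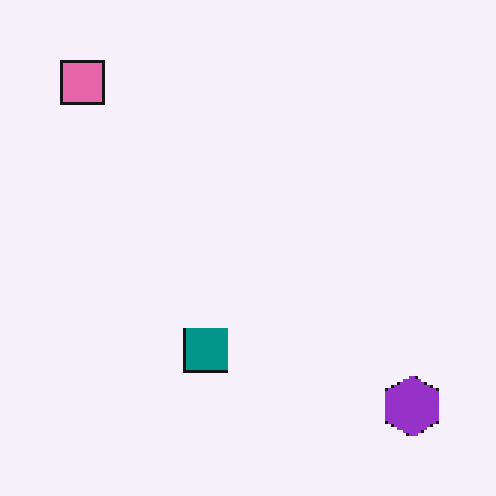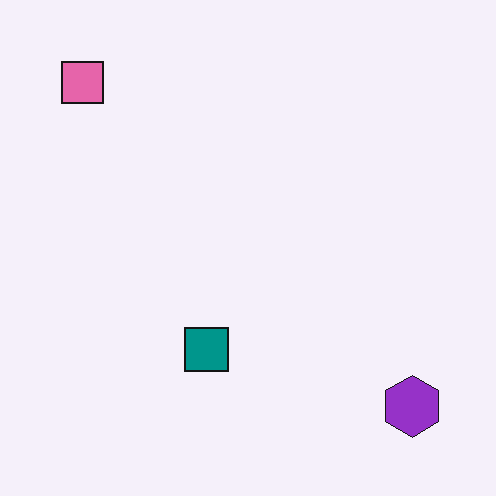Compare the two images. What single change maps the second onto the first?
It was mildly pixelated.

Shapes are reduced to large square blocks; fine edges and outlines are lost — a downscale-then-upscale (mosaic) effect.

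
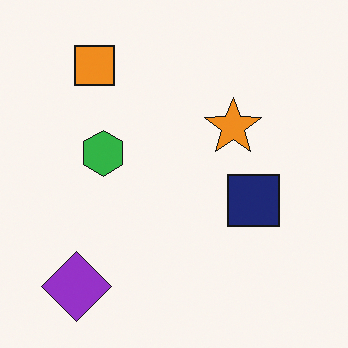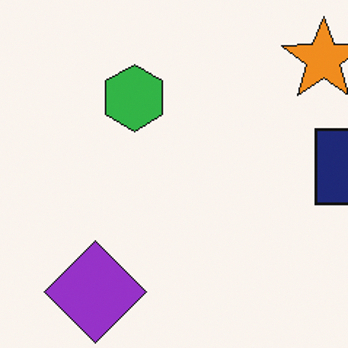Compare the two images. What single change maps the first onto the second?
The image was cropped slightly and scaled back up.

The visible shapes are larger and the field of view is narrower; shapes near the original edges may be partly or wholly outside the frame — a crop-and-rescale.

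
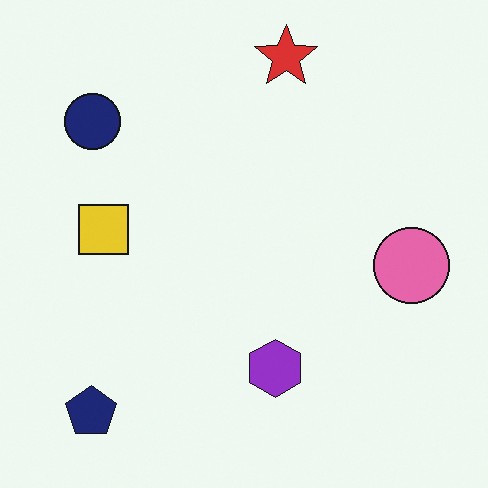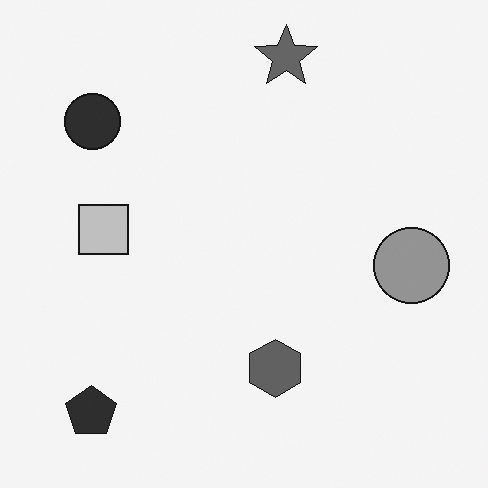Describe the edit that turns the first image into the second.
This is the original image converted to grayscale.

All color is removed — every shape is now a shade of grey.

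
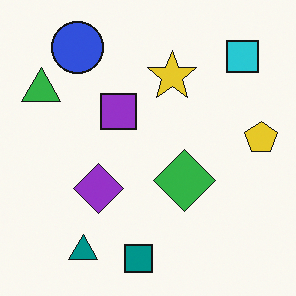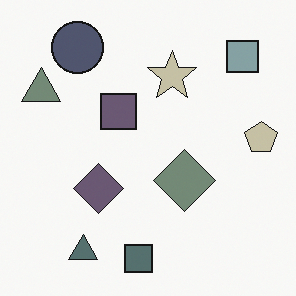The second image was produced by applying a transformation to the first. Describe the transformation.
This is the original image made much more muted (saturation change).

All colors are more muted and greyish — a global saturation change.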